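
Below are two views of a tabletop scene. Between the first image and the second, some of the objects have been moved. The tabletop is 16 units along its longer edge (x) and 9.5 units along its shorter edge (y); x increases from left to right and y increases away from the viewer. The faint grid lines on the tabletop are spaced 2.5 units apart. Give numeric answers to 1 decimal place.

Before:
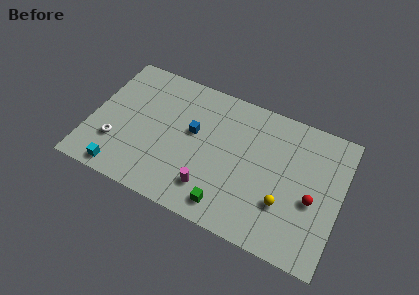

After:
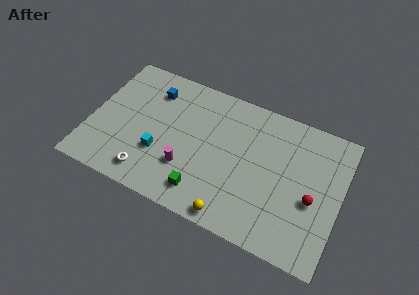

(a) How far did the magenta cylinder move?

1.8

The magenta cylinder was near (8.0, 2.1) before and (6.4, 2.9) after, so it travelled √(1.6² + 0.8²) ≈ 1.8 units.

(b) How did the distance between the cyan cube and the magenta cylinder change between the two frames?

-3.9

The distance was about 5.7 in the first image and 1.8 in the second, so they moved 3.9 units closer together.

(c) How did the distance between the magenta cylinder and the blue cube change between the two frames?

+1.6

They were about 3.7 units apart before and 5.3 after — 1.6 units further apart.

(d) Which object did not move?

the red sphere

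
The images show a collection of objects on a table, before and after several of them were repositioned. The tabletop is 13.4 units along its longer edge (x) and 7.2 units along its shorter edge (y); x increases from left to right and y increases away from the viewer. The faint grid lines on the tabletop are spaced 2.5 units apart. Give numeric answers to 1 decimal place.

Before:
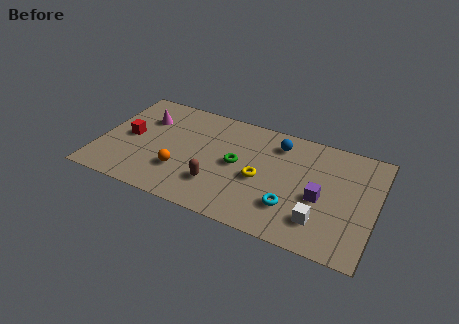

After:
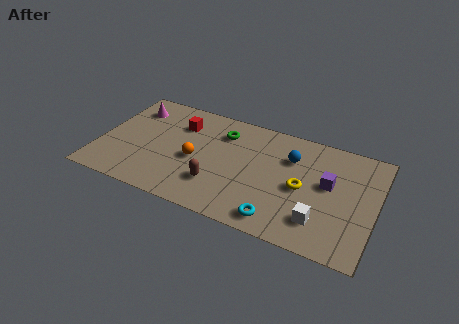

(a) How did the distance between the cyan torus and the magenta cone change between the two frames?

+0.9

The distance was about 8.1 in the first image and 9.0 in the second, so they moved 0.9 units further apart.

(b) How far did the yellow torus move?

2.0

The yellow torus was near (7.9, 3.2) before and (9.9, 3.4) after, so it travelled √(2.0² + 0.2²) ≈ 2.0 units.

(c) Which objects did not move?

the brown capsule and the white cube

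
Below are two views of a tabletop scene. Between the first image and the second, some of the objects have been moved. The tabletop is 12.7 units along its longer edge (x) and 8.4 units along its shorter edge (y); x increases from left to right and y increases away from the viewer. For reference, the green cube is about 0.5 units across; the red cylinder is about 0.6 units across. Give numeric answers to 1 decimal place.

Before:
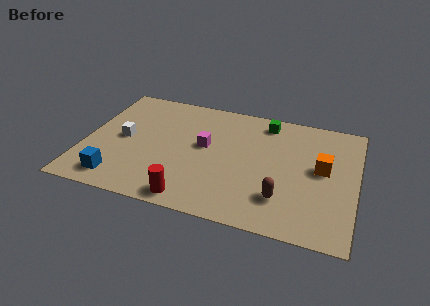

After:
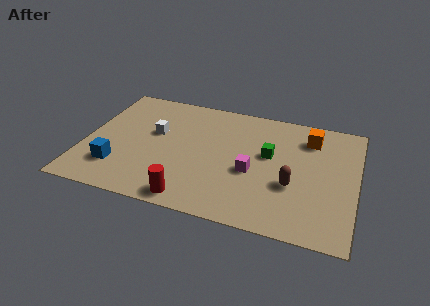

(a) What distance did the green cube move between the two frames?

2.3

The green cube moved from about (8.3, 7.2) to (8.6, 4.9), a distance of √(0.3² + 2.3²) ≈ 2.3.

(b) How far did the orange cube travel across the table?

2.1

The orange cube was near (11.1, 4.6) before and (10.4, 6.6) after, so it travelled √(0.7² + 2.0²) ≈ 2.1 units.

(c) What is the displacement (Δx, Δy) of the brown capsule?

(0.4, 1.0)

From the two frames, the brown capsule sits at roughly (9.4, 2.1) before and (9.8, 3.1) after.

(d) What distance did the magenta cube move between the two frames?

2.6

The magenta cube moved from about (5.6, 4.7) to (7.9, 3.5), a distance of √(2.3² + 1.2²) ≈ 2.6.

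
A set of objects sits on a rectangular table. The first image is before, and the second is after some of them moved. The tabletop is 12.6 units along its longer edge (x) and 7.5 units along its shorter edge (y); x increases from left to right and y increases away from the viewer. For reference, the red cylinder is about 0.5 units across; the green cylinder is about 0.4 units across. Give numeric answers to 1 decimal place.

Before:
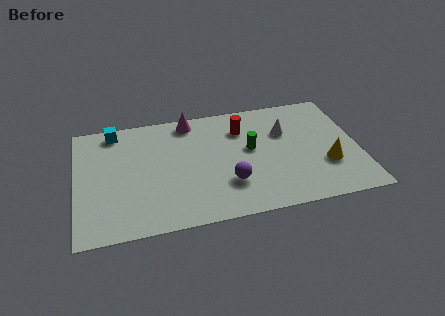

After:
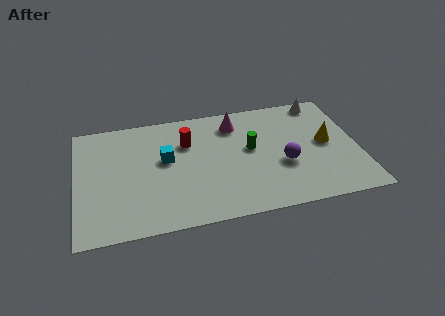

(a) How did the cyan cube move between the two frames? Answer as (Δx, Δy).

(2.2, -2.3)

The cyan cube started near (1.8, 6.6) and ended near (4.0, 4.3).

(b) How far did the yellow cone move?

1.4

The yellow cone moved from about (11.1, 2.5) to (11.2, 3.9), a distance of √(0.1² + 1.4²) ≈ 1.4.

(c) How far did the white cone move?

2.5

From (9.4, 5.0) to (11.2, 6.7), the white cone covered √(1.8² + 1.7²) ≈ 2.5 units.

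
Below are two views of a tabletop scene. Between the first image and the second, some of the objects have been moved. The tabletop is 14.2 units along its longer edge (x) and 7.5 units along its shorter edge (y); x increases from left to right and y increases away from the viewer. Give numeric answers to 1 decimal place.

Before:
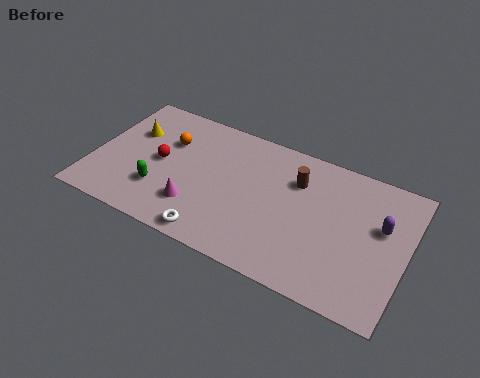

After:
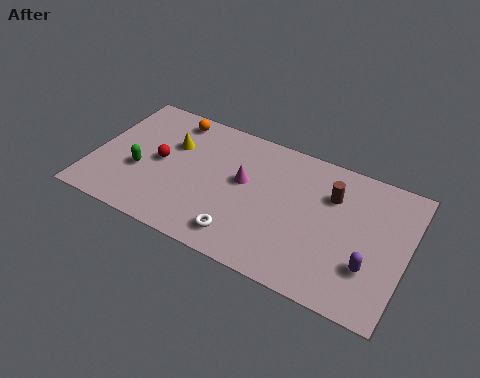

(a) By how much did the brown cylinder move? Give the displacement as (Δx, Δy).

(1.6, -0.1)

The brown cylinder was at about (9.1, 5.4) and moved to about (10.7, 5.3).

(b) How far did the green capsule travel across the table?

1.2

The green capsule moved from about (3.2, 2.2) to (2.2, 2.9), a distance of √(1.0² + 0.7²) ≈ 1.2.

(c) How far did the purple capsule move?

2.3

From (13.0, 4.6) to (12.7, 2.3), the purple capsule covered √(0.3² + 2.3²) ≈ 2.3 units.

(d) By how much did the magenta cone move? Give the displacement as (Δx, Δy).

(1.9, 2.3)

From the two frames, the magenta cone sits at roughly (4.9, 2.0) before and (6.8, 4.3) after.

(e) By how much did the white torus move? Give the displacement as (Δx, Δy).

(1.2, 0.5)

From the two frames, the white torus sits at roughly (5.9, 0.8) before and (7.1, 1.3) after.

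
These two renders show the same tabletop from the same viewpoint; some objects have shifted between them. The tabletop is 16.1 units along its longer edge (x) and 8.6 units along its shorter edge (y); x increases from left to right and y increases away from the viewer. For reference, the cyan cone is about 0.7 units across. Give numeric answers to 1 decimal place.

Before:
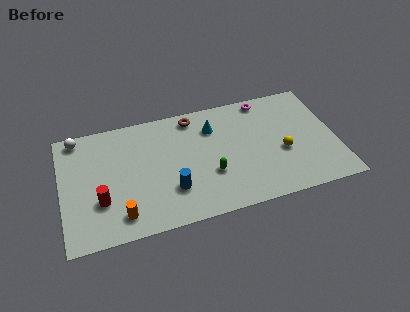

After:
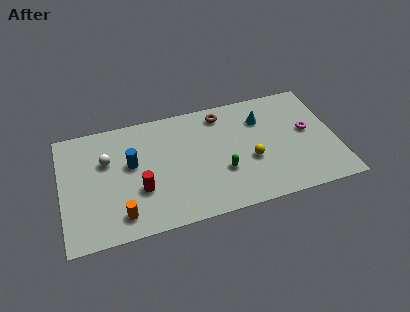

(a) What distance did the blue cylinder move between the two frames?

3.3

From (6.3, 2.5) to (4.1, 5.0), the blue cylinder covered √(2.2² + 2.5²) ≈ 3.3 units.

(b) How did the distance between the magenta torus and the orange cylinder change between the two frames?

+0.8

They were about 10.8 units apart before and 11.6 after — 0.8 units further apart.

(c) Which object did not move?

the orange cylinder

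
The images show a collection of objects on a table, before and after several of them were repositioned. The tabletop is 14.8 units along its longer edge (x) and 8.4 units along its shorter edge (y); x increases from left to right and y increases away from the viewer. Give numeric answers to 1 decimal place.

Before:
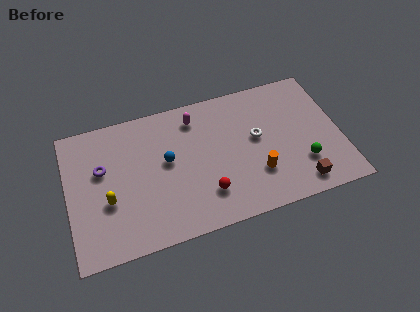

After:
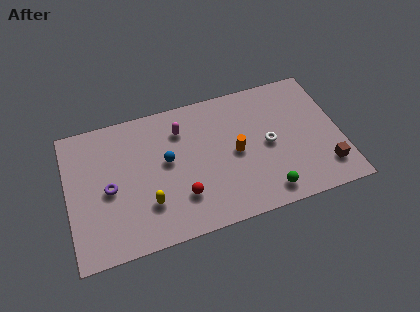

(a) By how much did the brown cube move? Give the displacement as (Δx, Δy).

(1.5, 0.6)

From the two frames, the brown cube sits at roughly (12.3, 1.2) before and (13.8, 1.8) after.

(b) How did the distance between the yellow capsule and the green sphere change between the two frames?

-4.1

Before: roughly 10.5 units apart; after: 6.4. That's 4.1 units closer together.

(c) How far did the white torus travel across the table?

0.8

From (10.3, 4.7) to (10.9, 4.1), the white torus covered √(0.6² + 0.6²) ≈ 0.8 units.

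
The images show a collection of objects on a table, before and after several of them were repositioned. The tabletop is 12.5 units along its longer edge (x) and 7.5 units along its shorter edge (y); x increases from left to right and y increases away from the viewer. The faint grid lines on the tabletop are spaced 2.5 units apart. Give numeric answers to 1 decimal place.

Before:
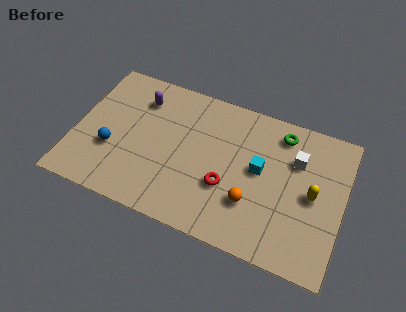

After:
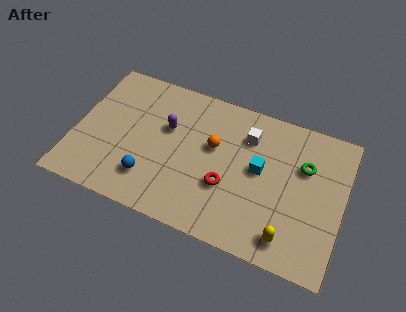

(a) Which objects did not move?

the cyan cube and the red torus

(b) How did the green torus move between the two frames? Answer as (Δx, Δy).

(1.2, -1.3)

The green torus started near (9.4, 6.3) and ended near (10.6, 5.0).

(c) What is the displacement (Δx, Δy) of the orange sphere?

(-2.0, 2.2)

The orange sphere was at about (8.4, 2.3) and moved to about (6.4, 4.5).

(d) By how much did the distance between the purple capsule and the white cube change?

-3.6

The distance was about 7.4 in the first image and 3.8 in the second, so they moved 3.6 units closer together.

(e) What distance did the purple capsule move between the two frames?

1.8

From (2.8, 5.8) to (4.2, 4.7), the purple capsule covered √(1.4² + 1.1²) ≈ 1.8 units.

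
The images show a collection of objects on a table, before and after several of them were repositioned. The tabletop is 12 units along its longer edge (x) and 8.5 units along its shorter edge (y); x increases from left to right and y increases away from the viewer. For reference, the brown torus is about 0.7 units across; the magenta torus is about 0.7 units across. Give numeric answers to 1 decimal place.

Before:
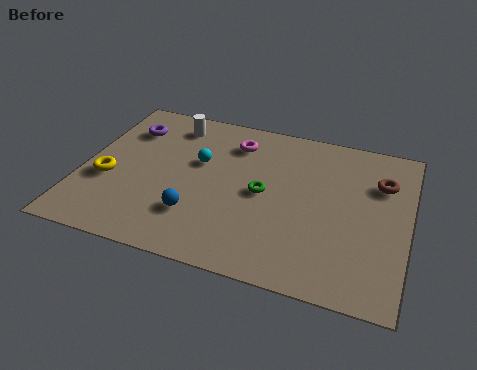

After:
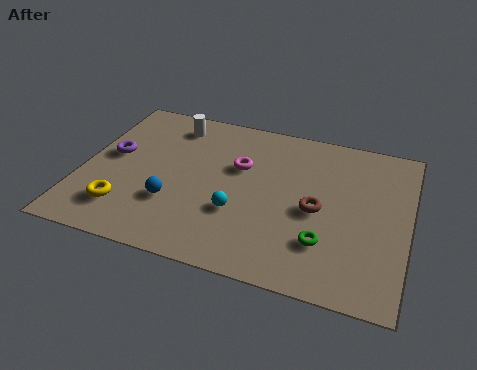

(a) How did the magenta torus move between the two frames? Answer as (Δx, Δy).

(0.3, -1.3)

The magenta torus was at about (5.4, 6.7) and moved to about (5.7, 5.4).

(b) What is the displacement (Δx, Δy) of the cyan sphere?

(1.7, -2.3)

The cyan sphere started near (4.2, 5.2) and ended near (5.9, 2.9).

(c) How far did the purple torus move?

1.7

The purple torus moved from about (1.4, 6.4) to (1.0, 4.7), a distance of √(0.4² + 1.7²) ≈ 1.7.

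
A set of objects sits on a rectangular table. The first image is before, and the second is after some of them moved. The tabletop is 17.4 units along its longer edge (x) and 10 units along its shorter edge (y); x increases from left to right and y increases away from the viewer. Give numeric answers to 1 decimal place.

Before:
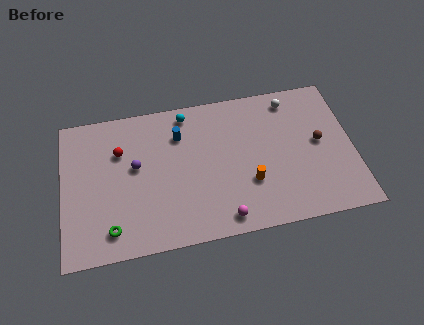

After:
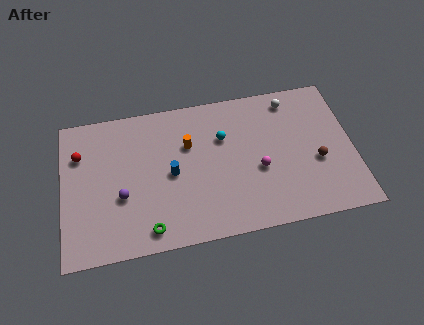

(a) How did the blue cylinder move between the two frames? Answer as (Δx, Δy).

(-0.6, -2.6)

The blue cylinder started near (7.1, 7.4) and ended near (6.5, 4.8).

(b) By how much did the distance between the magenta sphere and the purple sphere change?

+1.5

They were about 6.7 units apart before and 8.2 after — 1.5 units further apart.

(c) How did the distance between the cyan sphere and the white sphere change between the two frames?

-1.7

The distance was about 6.3 in the first image and 4.6 in the second, so they moved 1.7 units closer together.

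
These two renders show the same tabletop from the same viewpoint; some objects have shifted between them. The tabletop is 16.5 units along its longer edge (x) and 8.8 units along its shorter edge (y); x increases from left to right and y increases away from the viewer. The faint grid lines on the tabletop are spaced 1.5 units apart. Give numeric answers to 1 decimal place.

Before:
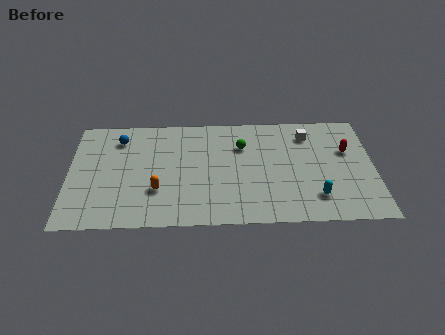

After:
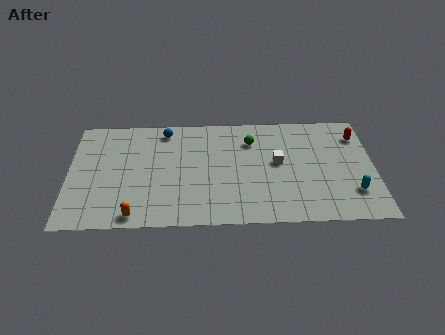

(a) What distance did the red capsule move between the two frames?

1.3

The red capsule moved from about (15.1, 5.6) to (15.7, 6.8), a distance of √(0.6² + 1.2²) ≈ 1.3.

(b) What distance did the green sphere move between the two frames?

0.6

The green sphere was near (9.4, 6.2) before and (9.9, 6.6) after, so it travelled √(0.5² + 0.4²) ≈ 0.6 units.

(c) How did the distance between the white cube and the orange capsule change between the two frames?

-0.6

Before: roughly 9.2 units apart; after: 8.6. That's 0.6 units closer together.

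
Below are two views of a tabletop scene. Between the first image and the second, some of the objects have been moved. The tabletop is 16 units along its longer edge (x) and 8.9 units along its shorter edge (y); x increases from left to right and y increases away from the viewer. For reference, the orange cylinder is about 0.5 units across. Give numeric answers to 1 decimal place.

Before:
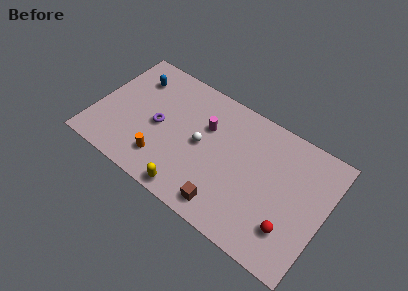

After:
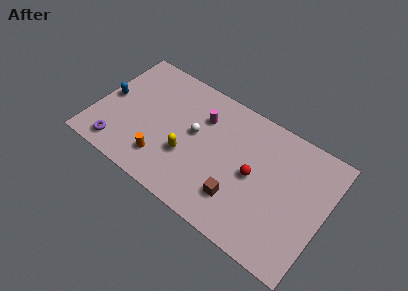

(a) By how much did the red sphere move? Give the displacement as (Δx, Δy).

(-2.9, 2.1)

The red sphere was at about (14.0, 2.3) and moved to about (11.1, 4.4).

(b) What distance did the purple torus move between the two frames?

3.7

From (4.4, 4.2) to (2.1, 1.3), the purple torus covered √(2.3² + 2.9²) ≈ 3.7 units.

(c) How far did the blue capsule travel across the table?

2.7

The blue capsule was near (2.2, 6.8) before and (0.8, 4.5) after, so it travelled √(1.4² + 2.3²) ≈ 2.7 units.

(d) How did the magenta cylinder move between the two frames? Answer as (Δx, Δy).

(-0.4, 0.5)

The magenta cylinder started near (7.5, 5.9) and ended near (7.1, 6.4).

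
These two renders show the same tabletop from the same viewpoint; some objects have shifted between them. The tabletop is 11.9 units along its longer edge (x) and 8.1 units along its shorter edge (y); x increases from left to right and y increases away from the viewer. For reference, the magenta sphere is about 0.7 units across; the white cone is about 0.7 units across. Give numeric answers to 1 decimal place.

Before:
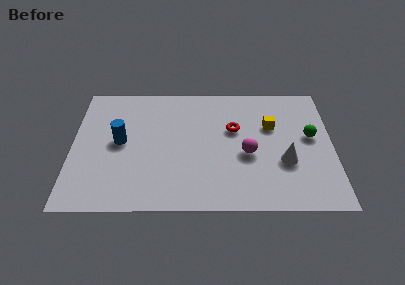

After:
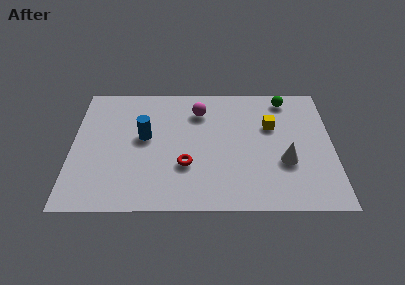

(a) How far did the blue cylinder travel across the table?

1.1

The blue cylinder moved from about (2.2, 4.2) to (3.3, 4.5), a distance of √(1.1² + 0.3²) ≈ 1.1.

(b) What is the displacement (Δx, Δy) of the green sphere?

(-1.1, 2.5)

The green sphere was at about (10.9, 4.5) and moved to about (9.8, 7.0).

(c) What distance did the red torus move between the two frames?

3.2

The red torus moved from about (7.4, 5.0) to (5.2, 2.7), a distance of √(2.2² + 2.3²) ≈ 3.2.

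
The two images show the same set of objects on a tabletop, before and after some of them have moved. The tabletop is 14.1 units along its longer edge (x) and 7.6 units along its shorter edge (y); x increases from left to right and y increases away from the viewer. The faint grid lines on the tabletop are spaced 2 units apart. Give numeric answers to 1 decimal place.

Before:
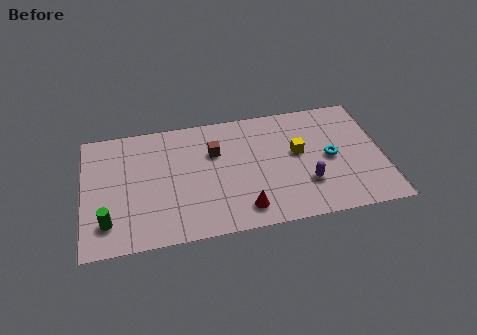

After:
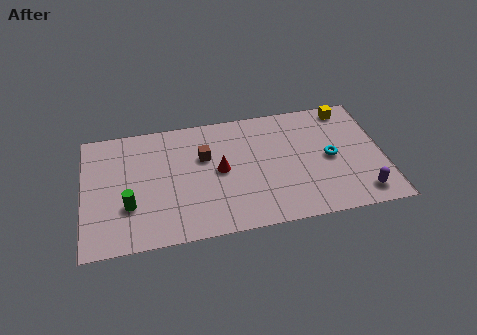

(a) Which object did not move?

the cyan torus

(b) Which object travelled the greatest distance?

the yellow cube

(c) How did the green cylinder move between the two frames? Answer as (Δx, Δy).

(1.0, 0.8)

The green cylinder was at about (1.1, 1.7) and moved to about (2.1, 2.5).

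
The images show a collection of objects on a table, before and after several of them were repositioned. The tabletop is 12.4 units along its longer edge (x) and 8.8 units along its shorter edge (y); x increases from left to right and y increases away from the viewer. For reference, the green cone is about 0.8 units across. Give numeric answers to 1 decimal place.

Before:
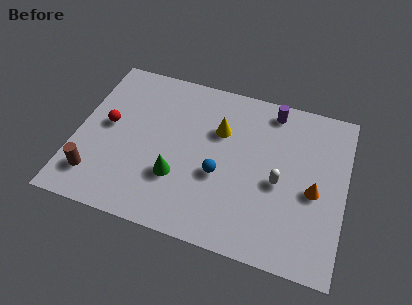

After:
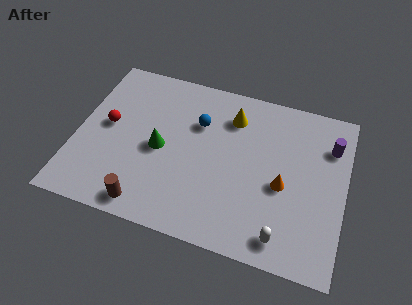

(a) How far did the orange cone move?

1.4

The orange cone moved from about (11.0, 3.9) to (9.6, 3.8), a distance of √(1.4² + 0.1²) ≈ 1.4.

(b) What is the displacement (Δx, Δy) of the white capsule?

(0.4, -2.7)

The white capsule started near (9.4, 3.9) and ended near (9.8, 1.2).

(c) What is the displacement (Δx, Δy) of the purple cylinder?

(2.8, -1.2)

From the two frames, the purple cylinder sits at roughly (8.8, 7.7) before and (11.6, 6.5) after.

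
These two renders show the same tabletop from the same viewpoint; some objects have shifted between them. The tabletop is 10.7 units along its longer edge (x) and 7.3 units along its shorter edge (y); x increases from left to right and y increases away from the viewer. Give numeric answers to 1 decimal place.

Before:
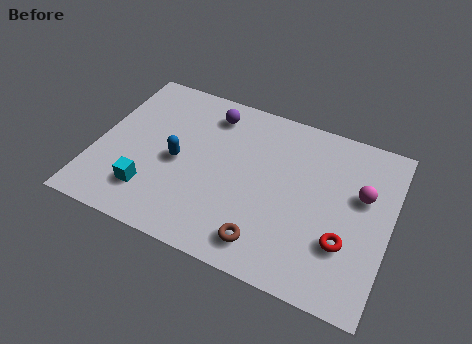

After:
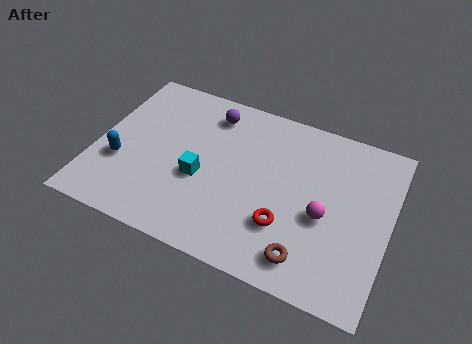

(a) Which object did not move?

the purple sphere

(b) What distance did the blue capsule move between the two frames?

2.2

The blue capsule was near (3.0, 3.4) before and (1.0, 2.6) after, so it travelled √(2.0² + 0.8²) ≈ 2.2 units.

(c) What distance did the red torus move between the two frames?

2.1

From (9.2, 2.3) to (7.1, 2.2), the red torus covered √(2.1² + 0.1²) ≈ 2.1 units.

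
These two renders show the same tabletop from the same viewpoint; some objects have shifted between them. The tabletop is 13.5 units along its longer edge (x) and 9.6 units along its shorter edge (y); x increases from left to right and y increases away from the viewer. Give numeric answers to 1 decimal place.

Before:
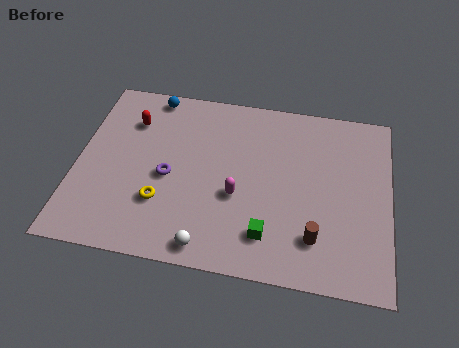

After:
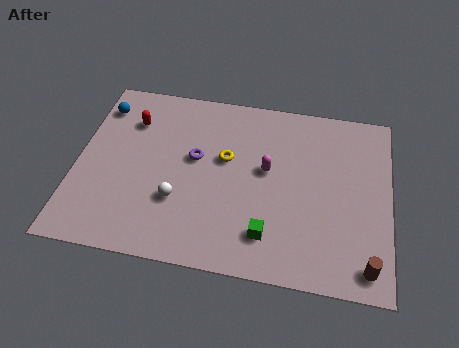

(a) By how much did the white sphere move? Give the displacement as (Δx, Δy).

(-1.4, 2.1)

The white sphere started near (5.9, 1.0) and ended near (4.5, 3.1).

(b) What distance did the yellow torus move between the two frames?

3.8

From (3.8, 2.9) to (6.4, 5.7), the yellow torus covered √(2.6² + 2.8²) ≈ 3.8 units.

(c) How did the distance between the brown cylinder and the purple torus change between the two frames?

+1.9

They were about 6.7 units apart before and 8.6 after — 1.9 units further apart.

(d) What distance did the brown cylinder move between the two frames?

2.4

The brown cylinder moved from about (10.4, 2.2) to (12.6, 1.2), a distance of √(2.2² + 1.0²) ≈ 2.4.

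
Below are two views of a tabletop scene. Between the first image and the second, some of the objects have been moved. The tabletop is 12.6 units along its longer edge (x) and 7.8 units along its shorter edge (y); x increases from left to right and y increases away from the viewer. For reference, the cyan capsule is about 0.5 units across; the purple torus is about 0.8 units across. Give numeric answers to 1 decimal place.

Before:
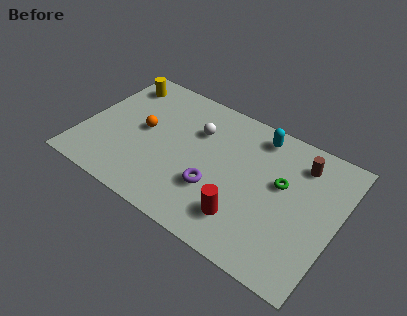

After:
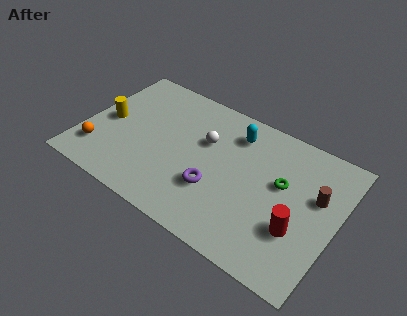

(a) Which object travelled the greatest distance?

the orange sphere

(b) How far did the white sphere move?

0.6

The white sphere moved from about (5.4, 5.4) to (5.9, 5.0), a distance of √(0.5² + 0.4²) ≈ 0.6.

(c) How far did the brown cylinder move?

1.7

The brown cylinder was near (10.5, 6.2) before and (11.5, 4.8) after, so it travelled √(1.0² + 1.4²) ≈ 1.7 units.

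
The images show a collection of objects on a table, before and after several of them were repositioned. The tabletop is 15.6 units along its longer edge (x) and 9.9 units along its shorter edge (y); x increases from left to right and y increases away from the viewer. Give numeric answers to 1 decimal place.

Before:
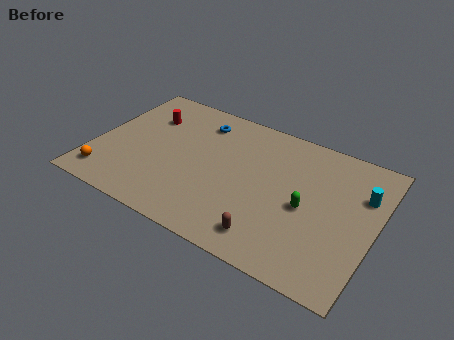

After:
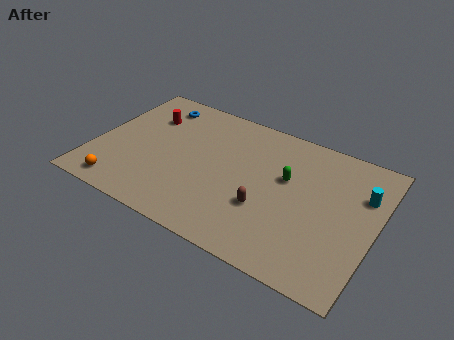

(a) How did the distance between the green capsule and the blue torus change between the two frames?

+0.7

Before: roughly 7.4 units apart; after: 8.1. That's 0.7 units further apart.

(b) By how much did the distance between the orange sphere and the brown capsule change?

-1.1

They were about 9.2 units apart before and 8.1 after — 1.1 units closer together.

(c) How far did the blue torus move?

2.6

The blue torus was near (5.4, 8.0) before and (2.8, 8.3) after, so it travelled √(2.6² + 0.3²) ≈ 2.6 units.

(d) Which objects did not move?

the cyan cylinder and the red cylinder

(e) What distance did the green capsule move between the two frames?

2.0

The green capsule was near (11.9, 4.5) before and (10.6, 6.0) after, so it travelled √(1.3² + 1.5²) ≈ 2.0 units.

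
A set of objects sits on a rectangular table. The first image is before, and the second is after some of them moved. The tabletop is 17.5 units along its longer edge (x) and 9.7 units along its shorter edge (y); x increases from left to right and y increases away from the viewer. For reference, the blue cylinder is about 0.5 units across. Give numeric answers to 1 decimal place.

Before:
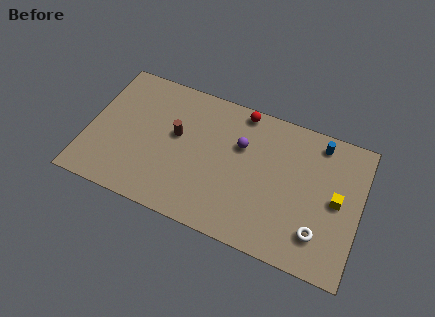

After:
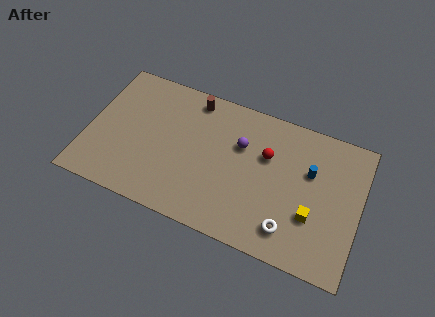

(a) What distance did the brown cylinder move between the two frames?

3.0

The brown cylinder moved from about (5.6, 5.6) to (6.4, 8.5), a distance of √(0.8² + 2.9²) ≈ 3.0.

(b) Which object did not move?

the purple sphere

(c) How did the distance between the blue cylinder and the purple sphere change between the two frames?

-0.8

The distance was about 5.3 in the first image and 4.5 in the second, so they moved 0.8 units closer together.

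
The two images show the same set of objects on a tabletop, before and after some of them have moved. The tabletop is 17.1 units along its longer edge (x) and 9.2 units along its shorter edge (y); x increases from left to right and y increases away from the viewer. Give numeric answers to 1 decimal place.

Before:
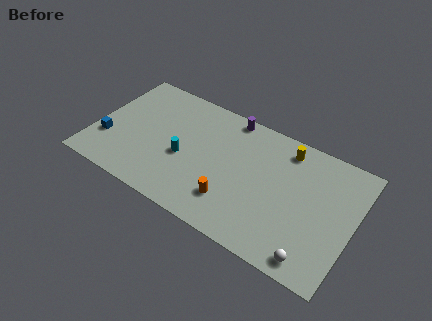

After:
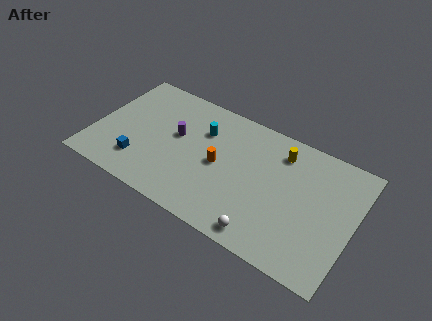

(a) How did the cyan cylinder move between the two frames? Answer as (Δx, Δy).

(0.9, 2.6)

From the two frames, the cyan cylinder sits at roughly (6.0, 3.9) before and (6.9, 6.5) after.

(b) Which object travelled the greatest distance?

the purple cylinder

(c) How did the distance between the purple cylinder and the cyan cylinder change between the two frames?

-3.1

They were about 5.1 units apart before and 2.0 after — 3.1 units closer together.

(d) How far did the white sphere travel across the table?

3.2

The white sphere moved from about (15.0, 1.1) to (11.8, 1.1), a distance of √(3.2² + 0.0²) ≈ 3.2.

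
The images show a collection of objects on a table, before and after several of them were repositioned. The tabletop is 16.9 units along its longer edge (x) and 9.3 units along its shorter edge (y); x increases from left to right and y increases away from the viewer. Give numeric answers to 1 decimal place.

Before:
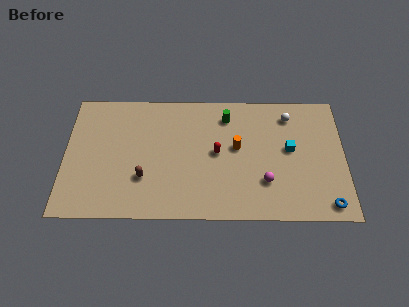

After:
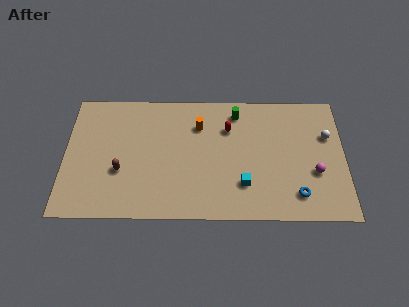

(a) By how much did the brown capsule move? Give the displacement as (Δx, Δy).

(-1.4, 0.5)

The brown capsule started near (4.8, 2.9) and ended near (3.4, 3.4).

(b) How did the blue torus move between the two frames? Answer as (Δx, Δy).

(-1.8, 0.7)

From the two frames, the blue torus sits at roughly (15.8, 1.1) before and (14.0, 1.8) after.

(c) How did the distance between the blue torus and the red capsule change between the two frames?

-1.3

They were about 7.6 units apart before and 6.3 after — 1.3 units closer together.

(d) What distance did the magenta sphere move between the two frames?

3.1

From (12.1, 2.7) to (15.1, 3.4), the magenta sphere covered √(3.0² + 0.7²) ≈ 3.1 units.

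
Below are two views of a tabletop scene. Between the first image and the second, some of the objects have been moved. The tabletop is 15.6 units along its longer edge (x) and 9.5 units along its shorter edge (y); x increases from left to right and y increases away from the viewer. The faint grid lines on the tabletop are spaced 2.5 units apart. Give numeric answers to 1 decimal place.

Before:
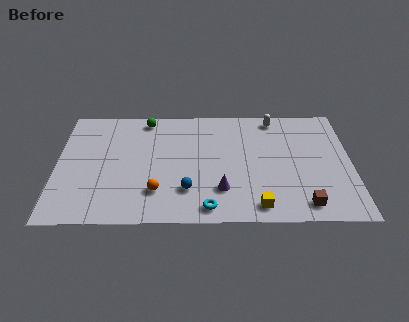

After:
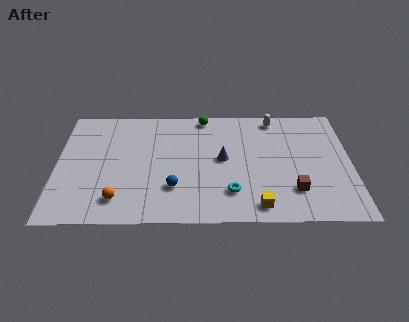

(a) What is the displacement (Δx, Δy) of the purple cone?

(0.1, 2.5)

The purple cone was at about (8.7, 2.5) and moved to about (8.8, 5.0).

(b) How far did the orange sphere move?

2.1

The orange sphere was near (5.3, 2.4) before and (3.3, 1.8) after, so it travelled √(2.0² + 0.6²) ≈ 2.1 units.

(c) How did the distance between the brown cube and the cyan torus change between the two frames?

-1.7

The distance was about 5.0 in the first image and 3.3 in the second, so they moved 1.7 units closer together.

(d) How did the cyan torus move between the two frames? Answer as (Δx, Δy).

(1.2, 1.2)

The cyan torus was at about (8.0, 1.1) and moved to about (9.2, 2.3).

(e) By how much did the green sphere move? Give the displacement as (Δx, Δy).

(3.1, 0.2)

From the two frames, the green sphere sits at roughly (4.7, 8.4) before and (7.8, 8.6) after.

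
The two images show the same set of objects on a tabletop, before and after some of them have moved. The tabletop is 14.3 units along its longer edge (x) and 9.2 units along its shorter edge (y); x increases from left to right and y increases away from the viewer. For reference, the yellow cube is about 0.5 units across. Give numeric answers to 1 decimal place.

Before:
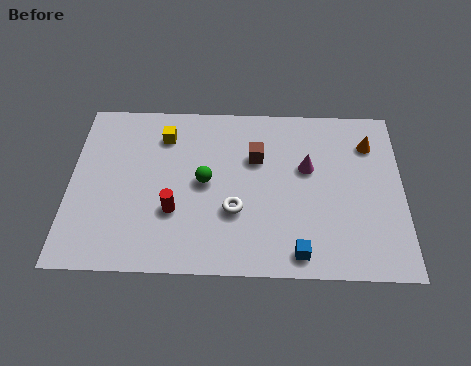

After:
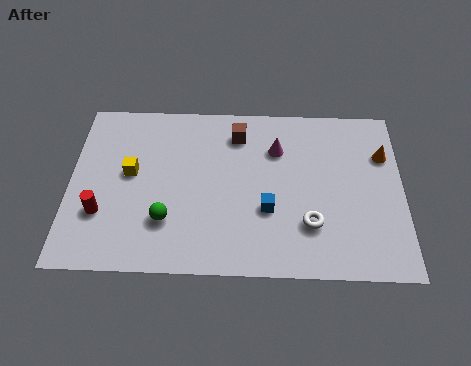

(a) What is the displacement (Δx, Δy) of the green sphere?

(-1.6, -2.1)

The green sphere was at about (5.8, 4.7) and moved to about (4.2, 2.6).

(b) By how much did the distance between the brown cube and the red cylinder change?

+2.7

The distance was about 4.6 in the first image and 7.3 in the second, so they moved 2.7 units further apart.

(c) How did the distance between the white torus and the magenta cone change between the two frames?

+0.3

Before: roughly 3.9 units apart; after: 4.2. That's 0.3 units further apart.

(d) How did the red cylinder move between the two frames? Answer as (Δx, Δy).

(-3.1, -0.2)

The red cylinder started near (4.5, 3.1) and ended near (1.4, 2.9).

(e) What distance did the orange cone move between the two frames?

0.8

The orange cone moved from about (12.9, 7.0) to (13.5, 6.4), a distance of √(0.6² + 0.6²) ≈ 0.8.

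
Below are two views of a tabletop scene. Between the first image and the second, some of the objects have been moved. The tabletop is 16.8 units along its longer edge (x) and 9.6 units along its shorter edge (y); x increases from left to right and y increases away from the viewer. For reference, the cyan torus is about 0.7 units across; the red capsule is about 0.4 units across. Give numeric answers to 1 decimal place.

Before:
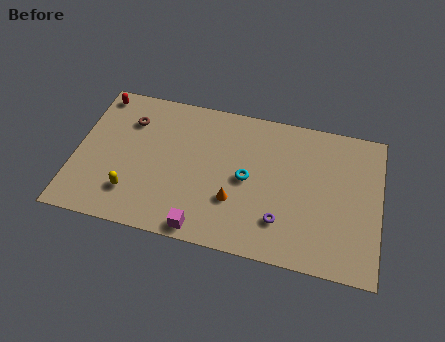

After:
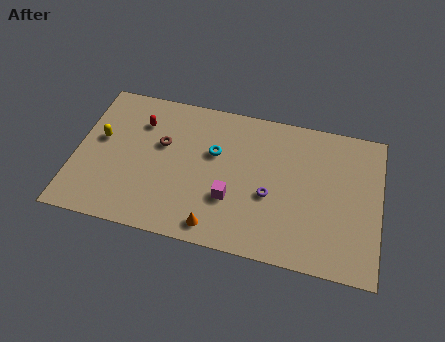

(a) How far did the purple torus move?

1.7

The purple torus moved from about (11.5, 2.4) to (10.8, 3.9), a distance of √(0.7² + 1.5²) ≈ 1.7.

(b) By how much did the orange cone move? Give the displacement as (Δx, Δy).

(-0.9, -1.9)

From the two frames, the orange cone sits at roughly (8.9, 3.1) before and (8.0, 1.2) after.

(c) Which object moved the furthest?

the yellow capsule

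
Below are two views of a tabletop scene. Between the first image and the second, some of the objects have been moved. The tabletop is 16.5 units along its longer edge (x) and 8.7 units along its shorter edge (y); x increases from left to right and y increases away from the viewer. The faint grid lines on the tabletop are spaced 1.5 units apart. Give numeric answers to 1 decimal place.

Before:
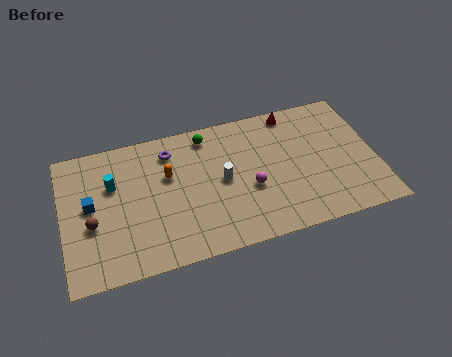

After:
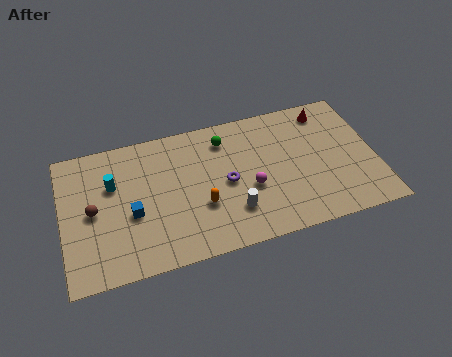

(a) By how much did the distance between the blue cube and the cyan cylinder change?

+0.7

The distance was about 1.6 in the first image and 2.3 in the second, so they moved 0.7 units further apart.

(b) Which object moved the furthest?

the purple torus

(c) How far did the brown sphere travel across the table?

0.8

From (1.5, 3.5) to (1.6, 4.3), the brown sphere covered √(0.1² + 0.8²) ≈ 0.8 units.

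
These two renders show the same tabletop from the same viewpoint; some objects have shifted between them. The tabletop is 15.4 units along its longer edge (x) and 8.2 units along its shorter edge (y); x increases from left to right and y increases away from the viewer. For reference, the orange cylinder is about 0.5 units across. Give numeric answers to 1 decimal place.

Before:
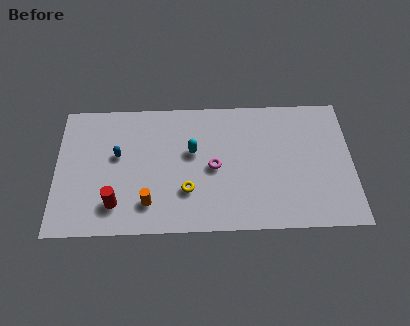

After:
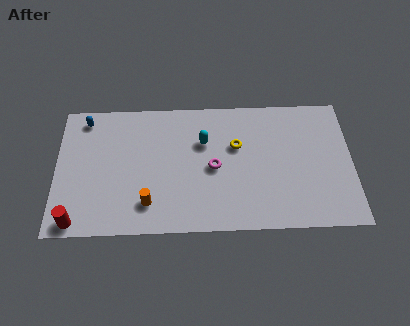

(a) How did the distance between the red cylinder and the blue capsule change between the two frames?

+3.3

They were about 3.0 units apart before and 6.3 after — 3.3 units further apart.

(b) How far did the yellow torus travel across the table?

3.7

The yellow torus moved from about (6.8, 2.5) to (9.4, 5.2), a distance of √(2.6² + 2.7²) ≈ 3.7.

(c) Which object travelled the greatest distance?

the yellow torus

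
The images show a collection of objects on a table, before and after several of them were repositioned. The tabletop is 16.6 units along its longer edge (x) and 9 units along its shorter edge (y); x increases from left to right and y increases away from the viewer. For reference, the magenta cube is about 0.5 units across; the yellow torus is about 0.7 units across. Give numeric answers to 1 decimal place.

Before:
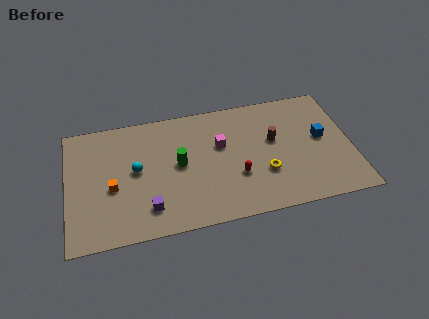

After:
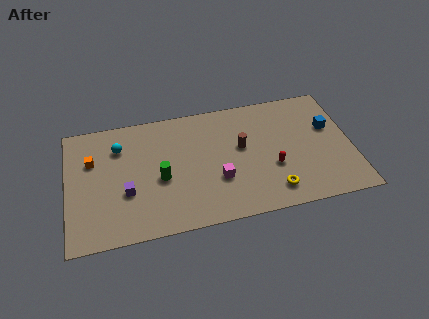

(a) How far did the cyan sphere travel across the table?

2.1

The cyan sphere was near (4.0, 4.8) before and (3.1, 6.7) after, so it travelled √(0.9² + 1.9²) ≈ 2.1 units.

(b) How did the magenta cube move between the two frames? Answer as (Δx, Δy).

(-0.3, -2.5)

From the two frames, the magenta cube sits at roughly (9.0, 5.6) before and (8.7, 3.1) after.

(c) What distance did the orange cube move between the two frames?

2.5

The orange cube was near (2.6, 3.8) before and (1.5, 6.0) after, so it travelled √(1.1² + 2.2²) ≈ 2.5 units.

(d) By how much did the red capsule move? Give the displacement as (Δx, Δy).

(2.1, 0.2)

The red capsule was at about (9.8, 3.1) and moved to about (11.9, 3.3).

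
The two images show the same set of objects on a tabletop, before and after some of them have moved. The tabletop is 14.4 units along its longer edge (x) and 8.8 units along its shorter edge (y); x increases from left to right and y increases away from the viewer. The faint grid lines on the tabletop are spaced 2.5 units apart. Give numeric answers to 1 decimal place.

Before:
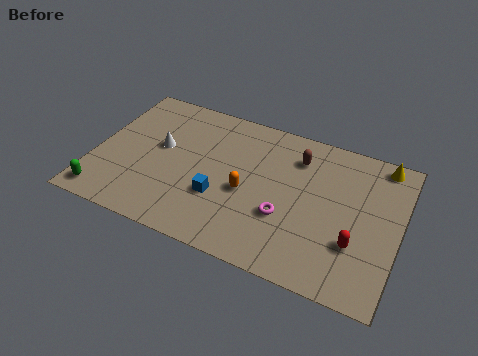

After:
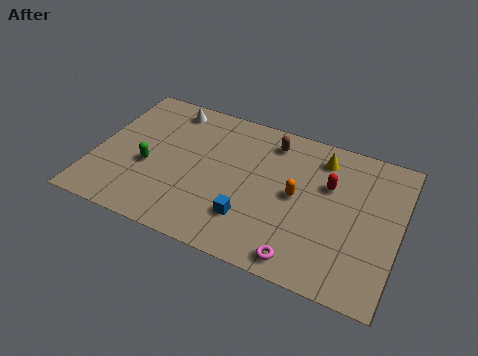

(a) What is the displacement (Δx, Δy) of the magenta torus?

(1.0, -2.1)

From the two frames, the magenta torus sits at roughly (9.2, 3.1) before and (10.2, 1.0) after.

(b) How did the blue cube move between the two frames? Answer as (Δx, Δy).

(1.5, -0.7)

The blue cube started near (6.1, 3.0) and ended near (7.6, 2.3).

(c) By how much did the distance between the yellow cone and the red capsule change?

-3.6

Before: roughly 5.2 units apart; after: 1.6. That's 3.6 units closer together.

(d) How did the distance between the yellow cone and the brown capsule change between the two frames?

-1.7

Before: roughly 4.1 units apart; after: 2.4. That's 1.7 units closer together.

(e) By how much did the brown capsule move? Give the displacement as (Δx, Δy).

(-1.3, 0.5)

The brown capsule started near (9.4, 6.8) and ended near (8.1, 7.3).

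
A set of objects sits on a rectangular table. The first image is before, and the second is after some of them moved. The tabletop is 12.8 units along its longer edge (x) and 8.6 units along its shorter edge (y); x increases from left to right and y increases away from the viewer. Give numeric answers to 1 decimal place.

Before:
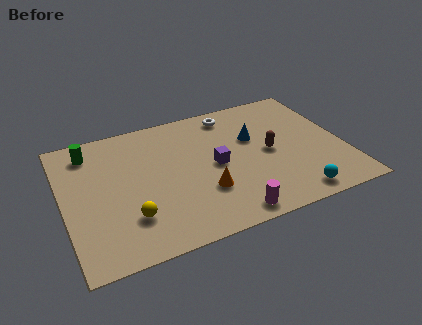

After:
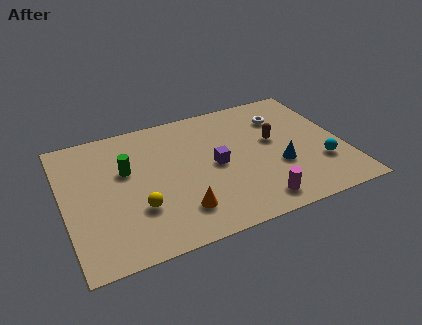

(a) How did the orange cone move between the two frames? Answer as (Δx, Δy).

(-1.2, -0.8)

The orange cone started near (6.2, 2.7) and ended near (5.0, 1.9).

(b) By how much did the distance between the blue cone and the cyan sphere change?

-2.6

They were about 4.6 units apart before and 2.0 after — 2.6 units closer together.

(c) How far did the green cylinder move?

2.3

The green cylinder was near (1.4, 7.1) before and (2.9, 5.3) after, so it travelled √(1.5² + 1.8²) ≈ 2.3 units.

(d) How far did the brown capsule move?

0.8

The brown capsule moved from about (9.4, 4.2) to (9.7, 4.9), a distance of √(0.3² + 0.7²) ≈ 0.8.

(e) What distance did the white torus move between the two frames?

2.5

From (8.0, 7.4) to (10.3, 6.4), the white torus covered √(2.3² + 1.0²) ≈ 2.5 units.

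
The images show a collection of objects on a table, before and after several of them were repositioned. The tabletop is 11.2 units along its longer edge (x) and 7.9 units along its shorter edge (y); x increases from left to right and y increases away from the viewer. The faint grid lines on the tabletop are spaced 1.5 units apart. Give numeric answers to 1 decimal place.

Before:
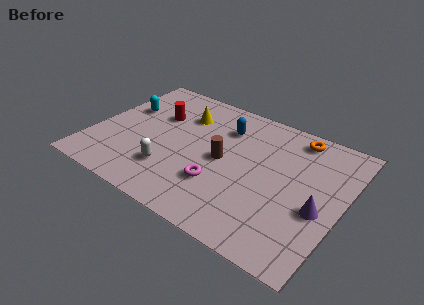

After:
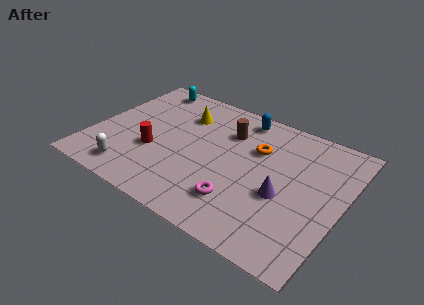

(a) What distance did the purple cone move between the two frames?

1.6

From (10.3, 3.2) to (8.7, 3.2), the purple cone covered √(1.6² + 0.0²) ≈ 1.6 units.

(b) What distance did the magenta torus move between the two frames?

1.1

From (6.0, 2.4) to (7.0, 1.9), the magenta torus covered √(1.0² + 0.5²) ≈ 1.1 units.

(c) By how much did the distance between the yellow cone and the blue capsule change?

+0.8

They were about 1.9 units apart before and 2.7 after — 0.8 units further apart.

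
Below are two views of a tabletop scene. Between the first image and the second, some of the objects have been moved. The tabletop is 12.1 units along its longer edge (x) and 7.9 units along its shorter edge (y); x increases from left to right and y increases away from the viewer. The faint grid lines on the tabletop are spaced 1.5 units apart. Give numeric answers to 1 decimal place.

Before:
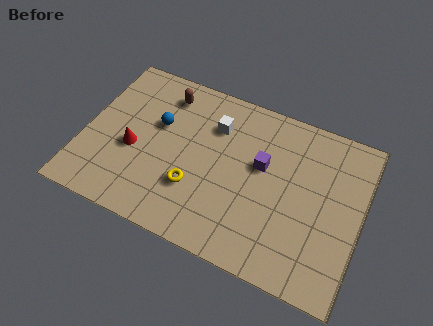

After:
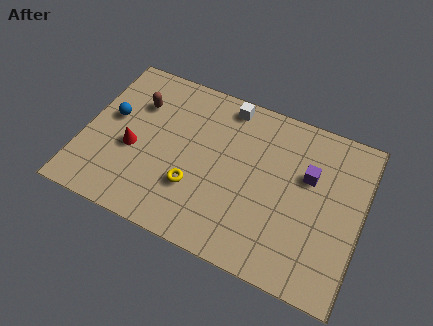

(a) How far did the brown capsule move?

1.4

The brown capsule was near (3.2, 6.5) before and (2.1, 5.6) after, so it travelled √(1.1² + 0.9²) ≈ 1.4 units.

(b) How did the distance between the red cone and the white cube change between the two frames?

+1.1

Before: roughly 4.1 units apart; after: 5.2. That's 1.1 units further apart.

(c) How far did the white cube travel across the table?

1.3

From (5.5, 5.8) to (5.9, 7.0), the white cube covered √(0.4² + 1.2²) ≈ 1.3 units.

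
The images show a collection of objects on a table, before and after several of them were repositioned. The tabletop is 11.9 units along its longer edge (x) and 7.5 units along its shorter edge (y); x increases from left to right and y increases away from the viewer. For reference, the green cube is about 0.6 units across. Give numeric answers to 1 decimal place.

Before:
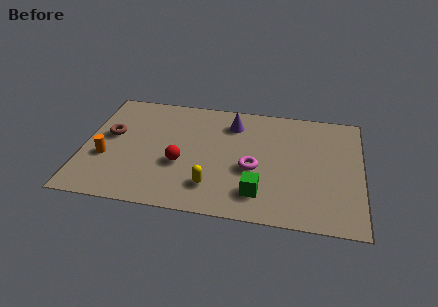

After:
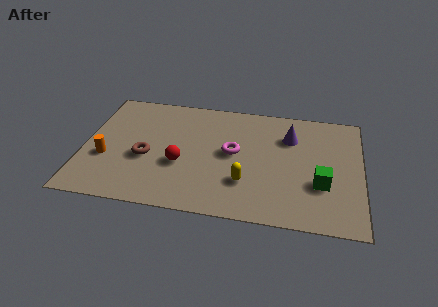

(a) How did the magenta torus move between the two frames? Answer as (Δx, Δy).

(-0.9, 0.9)

From the two frames, the magenta torus sits at roughly (7.3, 3.1) before and (6.4, 4.0) after.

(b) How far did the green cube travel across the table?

2.8

The green cube moved from about (7.6, 1.6) to (10.2, 2.6), a distance of √(2.6² + 1.0²) ≈ 2.8.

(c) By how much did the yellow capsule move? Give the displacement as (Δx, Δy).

(1.4, 0.5)

From the two frames, the yellow capsule sits at roughly (5.6, 1.7) before and (7.0, 2.2) after.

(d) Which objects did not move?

the red sphere and the orange cylinder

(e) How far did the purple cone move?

2.5

The purple cone was near (6.3, 5.9) before and (8.8, 5.4) after, so it travelled √(2.5² + 0.5²) ≈ 2.5 units.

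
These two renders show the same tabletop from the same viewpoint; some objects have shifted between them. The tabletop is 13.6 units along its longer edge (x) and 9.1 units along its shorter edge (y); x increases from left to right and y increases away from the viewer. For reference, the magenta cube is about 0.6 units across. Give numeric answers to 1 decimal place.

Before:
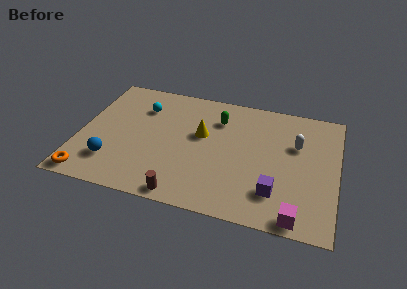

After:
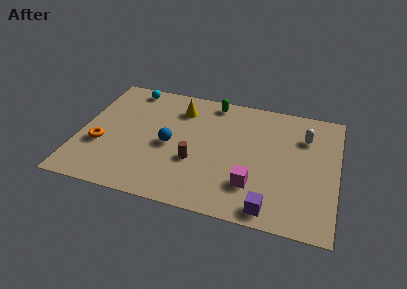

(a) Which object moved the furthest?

the blue sphere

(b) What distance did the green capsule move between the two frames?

1.4

From (7.2, 6.8) to (6.8, 8.1), the green capsule covered √(0.4² + 1.3²) ≈ 1.4 units.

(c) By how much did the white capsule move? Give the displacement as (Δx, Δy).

(0.4, 0.7)

The white capsule started near (11.4, 5.9) and ended near (11.8, 6.6).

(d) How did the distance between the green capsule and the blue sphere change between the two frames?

-2.6

Before: roughly 7.0 units apart; after: 4.4. That's 2.6 units closer together.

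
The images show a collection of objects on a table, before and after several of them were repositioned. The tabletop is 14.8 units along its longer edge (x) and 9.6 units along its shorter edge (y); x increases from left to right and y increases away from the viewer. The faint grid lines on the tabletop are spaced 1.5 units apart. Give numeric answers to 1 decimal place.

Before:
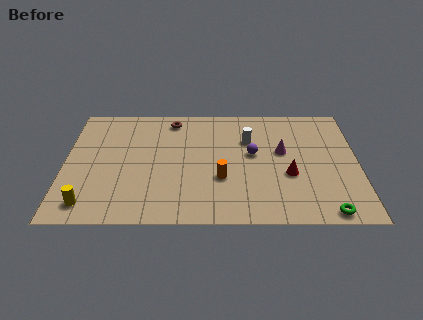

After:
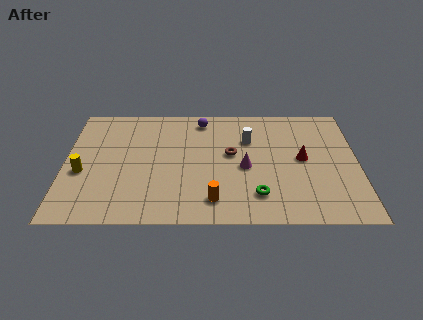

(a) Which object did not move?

the white cylinder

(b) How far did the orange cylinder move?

1.7

The orange cylinder was near (7.9, 3.4) before and (7.5, 1.7) after, so it travelled √(0.4² + 1.7²) ≈ 1.7 units.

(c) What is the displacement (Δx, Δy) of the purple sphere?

(-2.6, 2.9)

The purple sphere was at about (9.5, 5.4) and moved to about (6.9, 8.3).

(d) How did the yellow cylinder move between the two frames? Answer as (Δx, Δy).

(-0.4, 2.5)

From the two frames, the yellow cylinder sits at roughly (1.3, 1.4) before and (0.9, 3.9) after.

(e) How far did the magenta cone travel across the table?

2.3

The magenta cone was near (11.0, 5.6) before and (9.1, 4.3) after, so it travelled √(1.9² + 1.3²) ≈ 2.3 units.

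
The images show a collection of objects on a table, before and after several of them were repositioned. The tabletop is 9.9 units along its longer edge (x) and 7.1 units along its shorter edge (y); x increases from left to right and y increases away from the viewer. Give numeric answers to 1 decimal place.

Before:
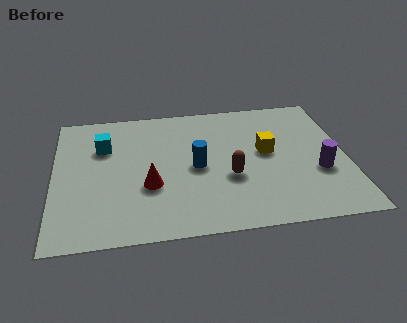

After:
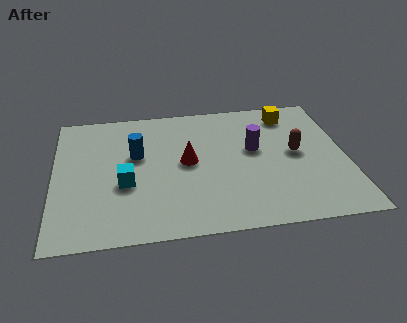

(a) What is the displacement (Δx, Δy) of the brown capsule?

(2.3, 1.0)

The brown capsule was at about (5.9, 2.7) and moved to about (8.2, 3.7).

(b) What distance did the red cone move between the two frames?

1.7

The red cone moved from about (3.2, 2.6) to (4.5, 3.7), a distance of √(1.3² + 1.1²) ≈ 1.7.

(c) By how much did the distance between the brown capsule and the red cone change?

+1.0

They were about 2.7 units apart before and 3.7 after — 1.0 units further apart.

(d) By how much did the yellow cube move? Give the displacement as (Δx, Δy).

(0.9, 2.0)

The yellow cube started near (7.2, 3.9) and ended near (8.1, 5.9).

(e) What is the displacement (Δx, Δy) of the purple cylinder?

(-2.1, 1.5)

From the two frames, the purple cylinder sits at roughly (8.9, 2.6) before and (6.8, 4.1) after.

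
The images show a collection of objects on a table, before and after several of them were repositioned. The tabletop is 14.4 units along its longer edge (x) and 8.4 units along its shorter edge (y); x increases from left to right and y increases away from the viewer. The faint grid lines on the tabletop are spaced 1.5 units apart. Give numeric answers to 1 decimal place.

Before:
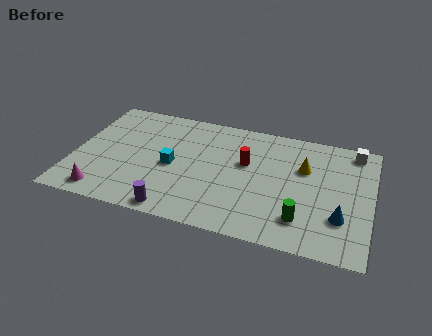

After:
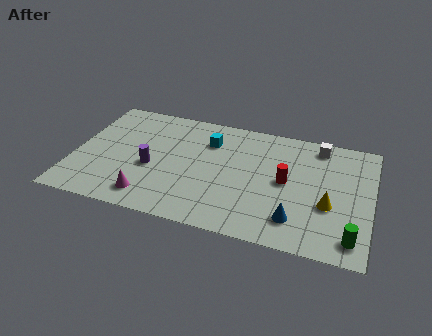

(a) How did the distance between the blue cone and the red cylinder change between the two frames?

-2.8

The distance was about 5.4 in the first image and 2.6 in the second, so they moved 2.8 units closer together.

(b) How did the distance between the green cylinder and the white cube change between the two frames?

+0.4

They were about 5.9 units apart before and 6.3 after — 0.4 units further apart.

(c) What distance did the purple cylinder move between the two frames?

3.0

From (5.2, 0.8) to (3.8, 3.5), the purple cylinder covered √(1.4² + 2.7²) ≈ 3.0 units.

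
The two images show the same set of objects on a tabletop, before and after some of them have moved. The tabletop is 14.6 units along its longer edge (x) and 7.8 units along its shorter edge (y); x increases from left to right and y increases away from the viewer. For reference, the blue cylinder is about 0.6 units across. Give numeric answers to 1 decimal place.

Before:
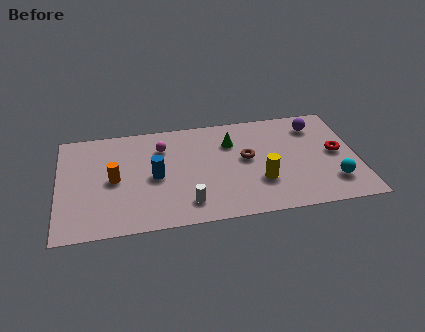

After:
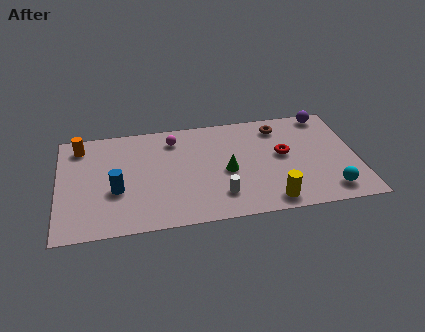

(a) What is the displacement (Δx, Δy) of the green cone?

(-0.3, -2.1)

The green cone started near (8.5, 5.6) and ended near (8.2, 3.5).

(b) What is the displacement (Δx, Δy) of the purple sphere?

(0.6, 0.8)

From the two frames, the purple sphere sits at roughly (12.7, 6.2) before and (13.3, 7.0) after.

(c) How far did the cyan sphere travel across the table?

0.6

The cyan sphere was near (13.3, 1.9) before and (13.1, 1.3) after, so it travelled √(0.2² + 0.6²) ≈ 0.6 units.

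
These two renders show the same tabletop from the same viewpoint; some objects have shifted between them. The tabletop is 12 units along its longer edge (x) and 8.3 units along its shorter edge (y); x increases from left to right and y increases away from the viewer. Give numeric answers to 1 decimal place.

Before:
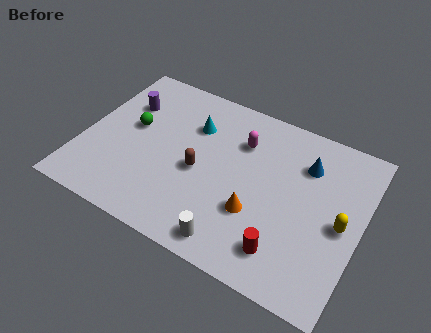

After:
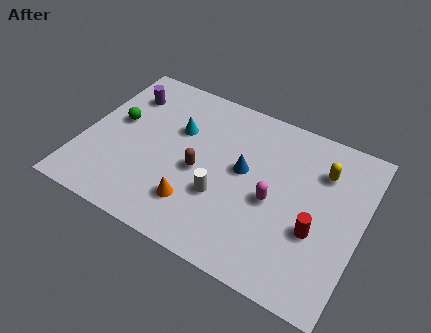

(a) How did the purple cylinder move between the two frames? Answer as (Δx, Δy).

(-0.1, 0.5)

From the two frames, the purple cylinder sits at roughly (1.5, 5.8) before and (1.4, 6.3) after.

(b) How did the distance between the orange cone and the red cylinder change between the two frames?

+3.3

The distance was about 1.8 in the first image and 5.1 in the second, so they moved 3.3 units further apart.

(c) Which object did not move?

the brown capsule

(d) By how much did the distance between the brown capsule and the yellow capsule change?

-0.6

They were about 6.1 units apart before and 5.5 after — 0.6 units closer together.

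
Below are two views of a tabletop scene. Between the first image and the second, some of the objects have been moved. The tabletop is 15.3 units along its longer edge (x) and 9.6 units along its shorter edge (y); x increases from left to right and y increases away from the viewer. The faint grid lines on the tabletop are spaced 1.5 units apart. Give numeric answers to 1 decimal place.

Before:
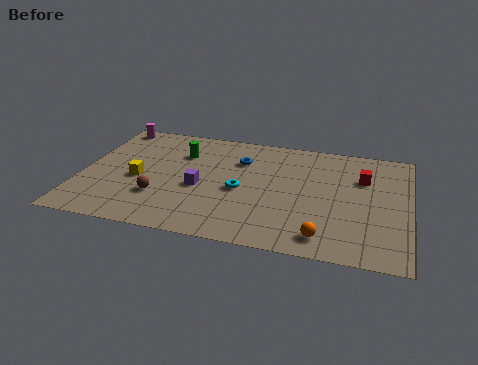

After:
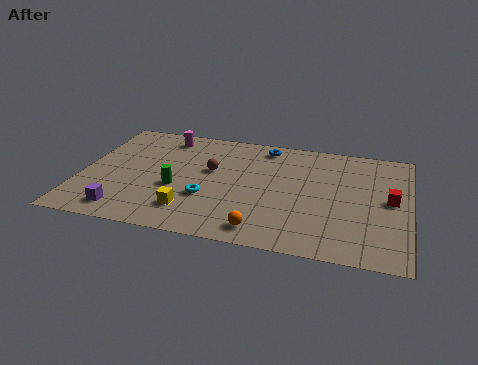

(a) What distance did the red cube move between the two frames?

2.1

The red cube moved from about (13.1, 6.6) to (14.4, 5.0), a distance of √(1.3² + 1.6²) ≈ 2.1.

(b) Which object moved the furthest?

the purple cube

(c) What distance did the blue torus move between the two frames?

1.9

The blue torus was near (7.3, 6.9) before and (8.4, 8.4) after, so it travelled √(1.1² + 1.5²) ≈ 1.9 units.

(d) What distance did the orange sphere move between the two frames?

2.8

The orange sphere was near (11.5, 1.4) before and (8.7, 1.3) after, so it travelled √(2.8² + 0.1²) ≈ 2.8 units.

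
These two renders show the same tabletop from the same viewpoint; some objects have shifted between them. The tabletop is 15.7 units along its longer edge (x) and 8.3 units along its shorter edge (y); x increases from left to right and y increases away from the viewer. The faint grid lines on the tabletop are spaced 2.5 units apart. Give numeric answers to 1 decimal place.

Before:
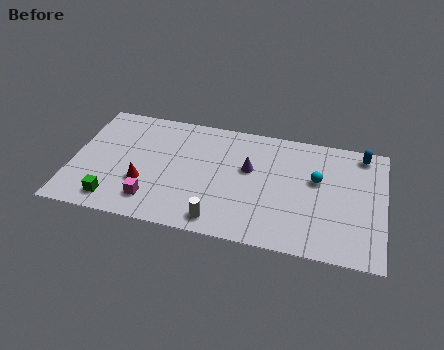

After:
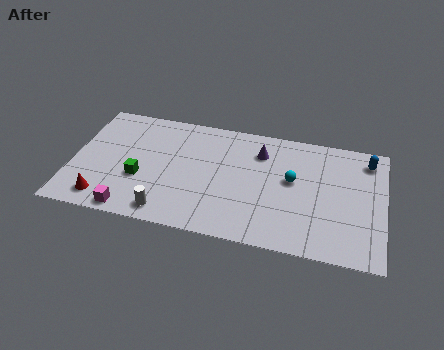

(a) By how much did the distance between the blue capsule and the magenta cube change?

+1.4

Before: roughly 11.7 units apart; after: 13.1. That's 1.4 units further apart.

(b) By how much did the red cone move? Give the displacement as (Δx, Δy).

(-1.9, -1.5)

The red cone started near (3.7, 2.8) and ended near (1.8, 1.3).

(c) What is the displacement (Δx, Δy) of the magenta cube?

(-1.0, -0.9)

The magenta cube started near (4.2, 1.7) and ended near (3.2, 0.8).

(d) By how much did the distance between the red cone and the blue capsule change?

+2.5

Before: roughly 11.7 units apart; after: 14.2. That's 2.5 units further apart.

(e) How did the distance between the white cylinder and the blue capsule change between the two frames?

+2.1

Before: roughly 9.3 units apart; after: 11.4. That's 2.1 units further apart.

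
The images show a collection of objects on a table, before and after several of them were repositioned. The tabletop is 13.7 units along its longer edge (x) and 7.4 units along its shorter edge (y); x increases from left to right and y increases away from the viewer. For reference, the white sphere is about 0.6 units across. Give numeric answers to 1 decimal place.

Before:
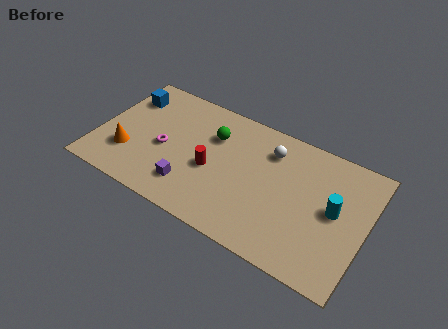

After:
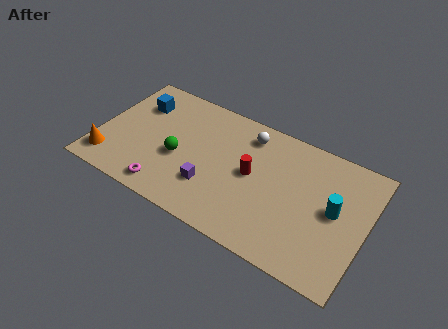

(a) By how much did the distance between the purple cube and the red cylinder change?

+0.8

They were about 1.7 units apart before and 2.5 after — 0.8 units further apart.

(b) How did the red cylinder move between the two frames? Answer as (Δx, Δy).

(2.0, 0.7)

The red cylinder started near (5.9, 3.2) and ended near (7.9, 3.9).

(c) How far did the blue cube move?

0.6

The blue cube was near (1.1, 5.6) before and (1.7, 5.4) after, so it travelled √(0.6² + 0.2²) ≈ 0.6 units.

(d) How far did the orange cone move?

1.2

From (1.7, 2.2) to (0.8, 1.4), the orange cone covered √(0.9² + 0.8²) ≈ 1.2 units.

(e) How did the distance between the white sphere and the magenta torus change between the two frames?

+0.5

Before: roughly 5.7 units apart; after: 6.2. That's 0.5 units further apart.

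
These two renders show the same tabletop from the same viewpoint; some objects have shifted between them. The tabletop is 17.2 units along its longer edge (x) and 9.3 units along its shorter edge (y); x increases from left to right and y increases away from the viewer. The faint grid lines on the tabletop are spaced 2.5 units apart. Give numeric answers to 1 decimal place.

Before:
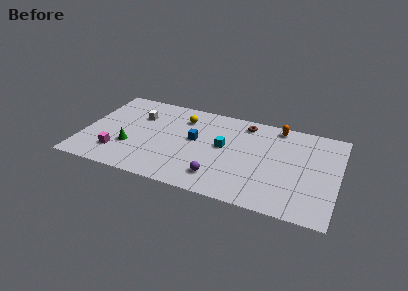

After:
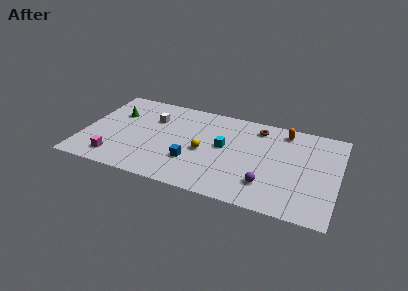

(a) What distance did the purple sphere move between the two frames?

3.2

From (9.4, 1.9) to (12.6, 2.3), the purple sphere covered √(3.2² + 0.4²) ≈ 3.2 units.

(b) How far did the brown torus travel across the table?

0.9

From (10.7, 8.0) to (11.6, 7.8), the brown torus covered √(0.9² + 0.2²) ≈ 0.9 units.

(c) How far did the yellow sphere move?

3.4

The yellow sphere moved from about (6.5, 7.2) to (8.2, 4.2), a distance of √(1.7² + 3.0²) ≈ 3.4.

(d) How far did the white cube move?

1.0

The white cube moved from about (3.5, 6.5) to (4.5, 6.5), a distance of √(1.0² + 0.0²) ≈ 1.0.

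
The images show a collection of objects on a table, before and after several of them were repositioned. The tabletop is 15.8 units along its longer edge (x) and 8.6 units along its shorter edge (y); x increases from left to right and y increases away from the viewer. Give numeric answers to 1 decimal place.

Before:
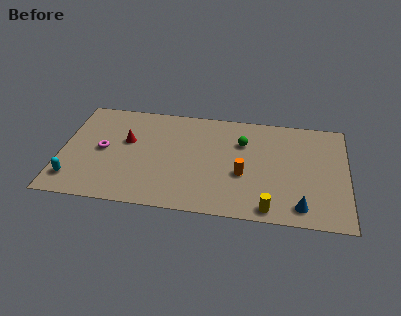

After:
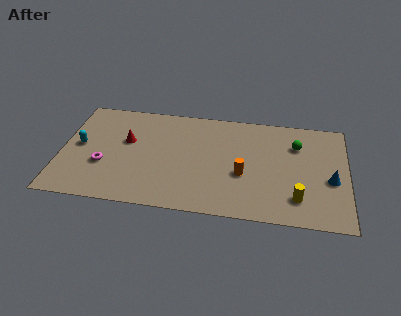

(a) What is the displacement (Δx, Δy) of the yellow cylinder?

(1.5, 1.0)

From the two frames, the yellow cylinder sits at roughly (11.6, 0.9) before and (13.1, 1.9) after.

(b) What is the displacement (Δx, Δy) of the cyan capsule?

(0.2, 2.8)

The cyan capsule started near (0.8, 1.7) and ended near (1.0, 4.5).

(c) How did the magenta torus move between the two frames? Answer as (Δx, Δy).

(0.1, -1.2)

The magenta torus started near (2.3, 4.3) and ended near (2.4, 3.1).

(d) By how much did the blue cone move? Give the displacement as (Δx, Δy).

(1.6, 2.3)

From the two frames, the blue cone sits at roughly (13.3, 1.3) before and (14.9, 3.6) after.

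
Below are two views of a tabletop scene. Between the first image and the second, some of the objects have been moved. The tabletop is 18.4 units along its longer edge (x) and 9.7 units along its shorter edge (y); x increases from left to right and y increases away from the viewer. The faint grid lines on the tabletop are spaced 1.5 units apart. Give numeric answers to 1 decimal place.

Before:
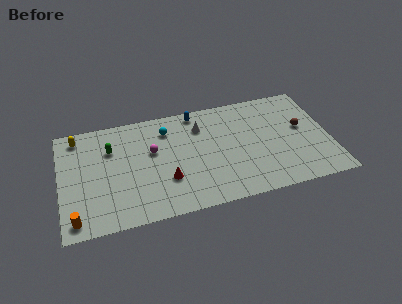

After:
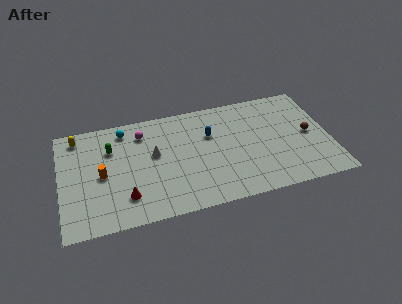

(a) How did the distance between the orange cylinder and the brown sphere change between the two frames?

-2.1

They were about 16.3 units apart before and 14.2 after — 2.1 units closer together.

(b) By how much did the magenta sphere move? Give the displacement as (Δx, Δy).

(-0.6, 1.8)

The magenta sphere started near (6.3, 5.9) and ended near (5.7, 7.7).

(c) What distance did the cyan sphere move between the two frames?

3.0

The cyan sphere moved from about (7.4, 7.6) to (4.5, 8.3), a distance of √(2.9² + 0.7²) ≈ 3.0.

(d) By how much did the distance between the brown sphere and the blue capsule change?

-0.9

They were about 7.8 units apart before and 6.9 after — 0.9 units closer together.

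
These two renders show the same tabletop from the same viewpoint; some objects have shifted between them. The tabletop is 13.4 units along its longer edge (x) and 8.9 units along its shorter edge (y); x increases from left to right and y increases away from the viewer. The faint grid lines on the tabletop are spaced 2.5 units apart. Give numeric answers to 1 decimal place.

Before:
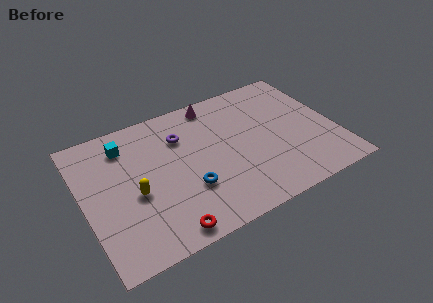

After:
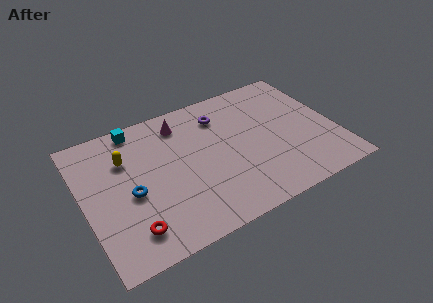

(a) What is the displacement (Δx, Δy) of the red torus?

(-1.7, 0.8)

From the two frames, the red torus sits at roughly (3.8, 0.9) before and (2.1, 1.7) after.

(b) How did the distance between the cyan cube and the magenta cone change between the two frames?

-2.6

They were about 5.0 units apart before and 2.4 after — 2.6 units closer together.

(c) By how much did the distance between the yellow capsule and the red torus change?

+1.4

Before: roughly 3.1 units apart; after: 4.5. That's 1.4 units further apart.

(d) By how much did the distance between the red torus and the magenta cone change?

-1.3

Before: roughly 7.9 units apart; after: 6.6. That's 1.3 units closer together.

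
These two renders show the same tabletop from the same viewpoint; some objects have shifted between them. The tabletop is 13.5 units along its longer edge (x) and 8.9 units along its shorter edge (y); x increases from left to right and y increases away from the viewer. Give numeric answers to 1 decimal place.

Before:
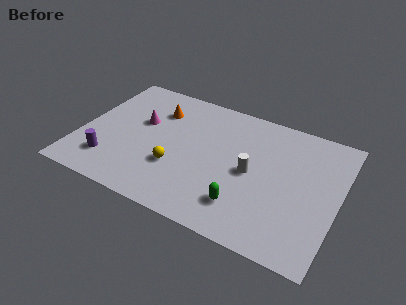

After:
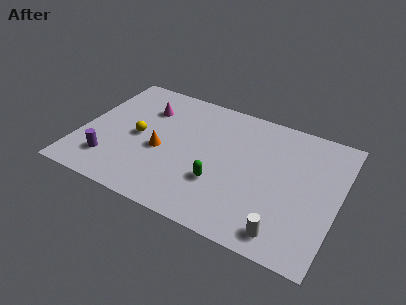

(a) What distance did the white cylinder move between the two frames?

3.7

From (9.0, 4.3) to (11.1, 1.2), the white cylinder covered √(2.1² + 3.1²) ≈ 3.7 units.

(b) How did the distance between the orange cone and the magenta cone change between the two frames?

+1.6

They were about 1.4 units apart before and 3.0 after — 1.6 units further apart.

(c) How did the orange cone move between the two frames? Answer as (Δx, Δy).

(0.6, -2.8)

The orange cone started near (3.7, 6.6) and ended near (4.3, 3.8).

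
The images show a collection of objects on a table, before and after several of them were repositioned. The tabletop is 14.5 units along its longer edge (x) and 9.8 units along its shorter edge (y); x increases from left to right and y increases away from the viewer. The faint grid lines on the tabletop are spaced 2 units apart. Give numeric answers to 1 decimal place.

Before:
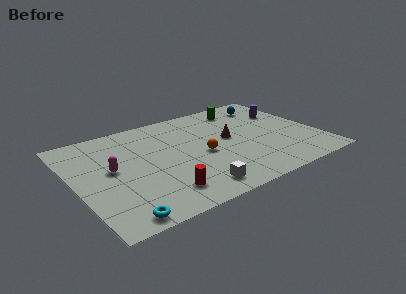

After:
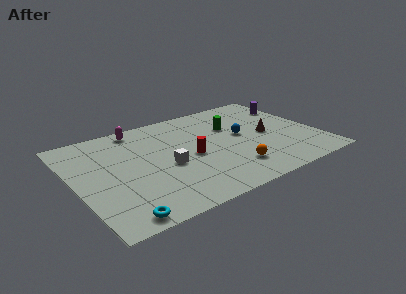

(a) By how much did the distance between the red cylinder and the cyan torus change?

+3.2

Before: roughly 2.9 units apart; after: 6.1. That's 3.2 units further apart.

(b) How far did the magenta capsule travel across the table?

4.0

From (2.2, 5.3) to (4.3, 8.7), the magenta capsule covered √(2.1² + 3.4²) ≈ 4.0 units.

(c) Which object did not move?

the cyan torus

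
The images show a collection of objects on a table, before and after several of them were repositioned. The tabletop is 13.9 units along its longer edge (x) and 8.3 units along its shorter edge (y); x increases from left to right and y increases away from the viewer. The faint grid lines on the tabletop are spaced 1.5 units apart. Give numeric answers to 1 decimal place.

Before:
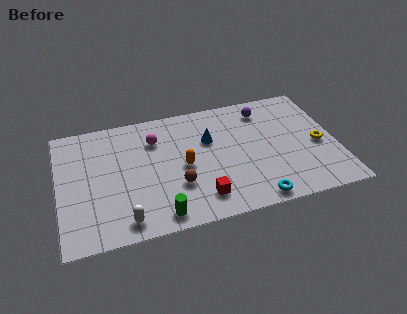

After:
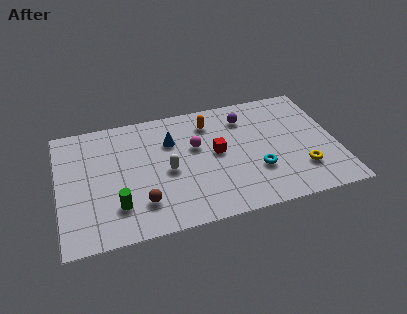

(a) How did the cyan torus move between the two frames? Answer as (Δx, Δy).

(0.3, 1.9)

From the two frames, the cyan torus sits at roughly (9.5, 0.8) before and (9.8, 2.7) after.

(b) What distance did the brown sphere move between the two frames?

1.9

The brown sphere was near (5.8, 2.7) before and (4.0, 2.0) after, so it travelled √(1.8² + 0.7²) ≈ 1.9 units.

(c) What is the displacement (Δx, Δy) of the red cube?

(1.0, 2.8)

From the two frames, the red cube sits at roughly (6.9, 1.6) before and (7.9, 4.4) after.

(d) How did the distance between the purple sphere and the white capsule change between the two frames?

-4.4

They were about 9.3 units apart before and 4.9 after — 4.4 units closer together.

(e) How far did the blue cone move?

1.9

From (7.6, 5.4) to (5.7, 5.8), the blue cone covered √(1.9² + 0.4²) ≈ 1.9 units.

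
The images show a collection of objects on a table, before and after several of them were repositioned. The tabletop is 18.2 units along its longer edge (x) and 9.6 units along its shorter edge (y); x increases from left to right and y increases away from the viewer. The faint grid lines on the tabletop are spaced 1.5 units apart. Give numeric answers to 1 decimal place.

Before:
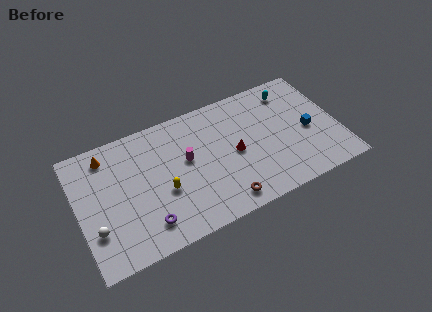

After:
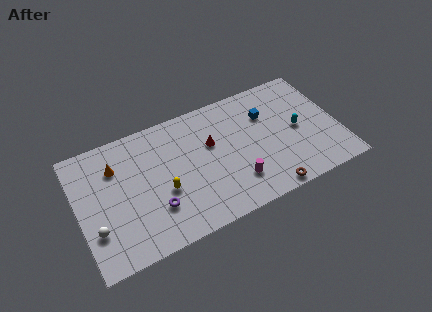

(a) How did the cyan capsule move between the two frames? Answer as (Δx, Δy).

(0.1, -3.2)

From the two frames, the cyan capsule sits at roughly (15.3, 7.9) before and (15.4, 4.7) after.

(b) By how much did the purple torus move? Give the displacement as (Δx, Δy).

(0.7, 0.9)

From the two frames, the purple torus sits at roughly (4.4, 1.9) before and (5.1, 2.8) after.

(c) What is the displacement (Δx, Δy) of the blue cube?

(-2.7, 2.4)

The blue cube started near (16.1, 4.3) and ended near (13.4, 6.7).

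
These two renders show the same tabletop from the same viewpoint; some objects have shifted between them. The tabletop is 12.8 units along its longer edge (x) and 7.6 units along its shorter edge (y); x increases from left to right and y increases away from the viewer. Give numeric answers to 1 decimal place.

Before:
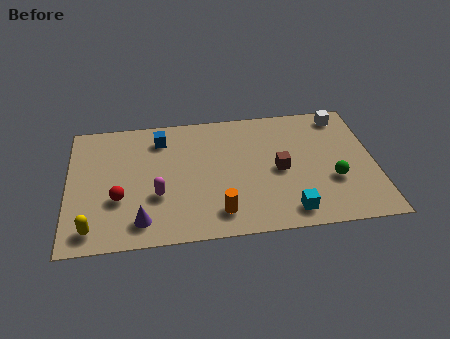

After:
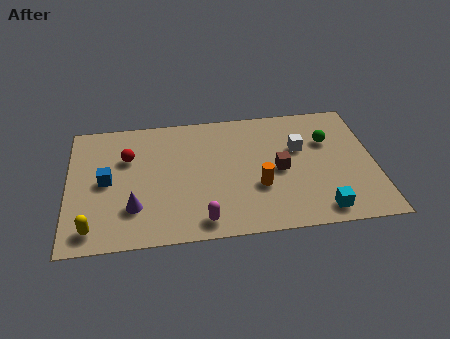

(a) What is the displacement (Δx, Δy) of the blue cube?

(-2.3, -2.3)

From the two frames, the blue cube sits at roughly (3.9, 6.1) before and (1.6, 3.8) after.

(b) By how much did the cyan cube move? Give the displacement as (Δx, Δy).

(1.3, -0.1)

From the two frames, the cyan cube sits at roughly (9.1, 1.1) before and (10.4, 1.0) after.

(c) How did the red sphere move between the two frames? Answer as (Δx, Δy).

(0.4, 2.4)

From the two frames, the red sphere sits at roughly (2.1, 2.7) before and (2.5, 5.1) after.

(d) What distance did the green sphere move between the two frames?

2.4

From (11.0, 2.7) to (10.9, 5.1), the green sphere covered √(0.1² + 2.4²) ≈ 2.4 units.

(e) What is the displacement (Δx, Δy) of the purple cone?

(-0.3, 0.8)

From the two frames, the purple cone sits at roughly (3.0, 1.3) before and (2.7, 2.1) after.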